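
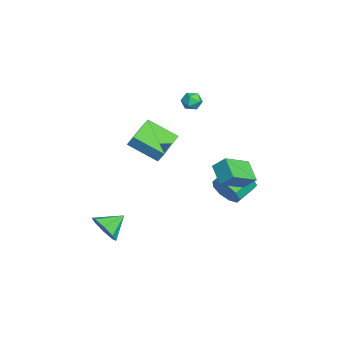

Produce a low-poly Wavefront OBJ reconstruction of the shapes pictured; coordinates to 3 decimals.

v 3.836 -4.37 -2.915
v 4.565 -4.351 -2.216
v 3.184 -3.29 -2.265
v 4.721 -3.894 -2.82
v 4.359 -3.716 -3.479
v 3.69 -3.921 -3.808
v 3.107 -4.39 -3.614
v 2.951 -4.847 -3.01
v 3.313 -5.025 -2.351
v 3.982 -4.819 -2.022
v -2.057 1.061 3.579
v -1.482 0.885 3.881
v -2.358 0.015 3.539
v -1.783 -0.161 3.841
v -2.252 0.177 4.184
v -2.066 0.823 4.209
v -1.774 0.077 3.211
v -1.588 0.723 3.236
v -1.307 0.276 3.653
v -1.602 0.338 4.254
v -2.238 0.562 3.166
v -2.533 0.624 3.767
v -0.748 2.352 -2.968
v -0.187 2.41 -2.118
v -1.131 3.405 -1.562
v -1.692 3.348 -2.412
v 0.035 2.88 -2.583
v -0.909 3.875 -2.027
v -0.109 3.104 -3.228
v -1.053 4.099 -2.672
v -0.552 2.976 -3.751
v -1.496 3.971 -3.195
v -1.087 2.556 -3.908
v -2.031 3.551 -3.352
v -1.463 2.041 -3.625
v -2.407 3.036 -3.069
v -1.505 1.672 -3.034
v -2.449 2.667 -2.479
v -1.192 1.621 -2.413
v -2.136 2.616 -1.857
v -0.672 1.913 -2.051
v -1.616 2.908 -1.495
v -2.746 -2.334 1.182
v -2.53 -1.975 1.887
v -2.187 -0.641 0.149
v -1.971 -0.282 0.854
v -0.709 -3.138 0.966
v -0.493 -2.779 1.671
v -0.15 -1.445 -0.067
v 0.066 -1.086 0.638
v 3.254 3.079 -0.065
v 2.117 2.699 0.677
v 3.503 3.77 0.671
v 2.366 3.39 1.413
v 4.254 1.79 0.807
v 3.117 1.41 1.549
v 4.503 2.481 1.543
v 3.366 2.101 2.285
f 2 1 4
f 2 4 3
f 4 1 5
f 4 5 3
f 5 1 6
f 5 6 3
f 6 1 7
f 6 7 3
f 7 1 8
f 7 8 3
f 8 1 9
f 8 9 3
f 9 1 10
f 9 10 3
f 10 1 2
f 10 2 3
f 11 22 16
f 11 16 12
f 11 12 18
f 11 18 21
f 11 21 22
f 12 16 20
f 16 22 15
f 22 21 13
f 21 18 17
f 18 12 19
f 14 20 15
f 14 15 13
f 14 13 17
f 14 17 19
f 14 19 20
f 15 20 16
f 13 15 22
f 17 13 21
f 19 17 18
f 20 19 12
f 24 23 27
f 24 27 25
f 25 27 28
f 25 28 26
f 27 23 29
f 27 29 28
f 28 29 30
f 28 30 26
f 29 23 31
f 29 31 30
f 30 31 32
f 30 32 26
f 31 23 33
f 31 33 32
f 32 33 34
f 32 34 26
f 33 23 35
f 33 35 34
f 34 35 36
f 34 36 26
f 35 23 37
f 35 37 36
f 36 37 38
f 36 38 26
f 37 23 39
f 37 39 38
f 38 39 40
f 38 40 26
f 39 23 41
f 39 41 40
f 40 41 42
f 40 42 26
f 41 23 24
f 41 24 42
f 42 24 25
f 42 25 26
f 44 46 43
f 47 44 43
f 43 46 45
f 45 47 43
f 44 50 46
f 48 44 47
f 48 50 44
f 46 50 45
f 49 47 45
f 45 50 49
f 49 48 47
f 50 48 49
f 52 54 51
f 55 52 51
f 51 54 53
f 53 55 51
f 52 58 54
f 56 52 55
f 56 58 52
f 54 58 53
f 57 55 53
f 53 58 57
f 57 56 55
f 58 56 57



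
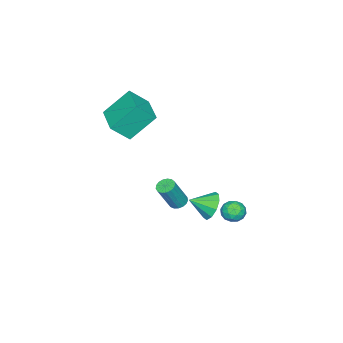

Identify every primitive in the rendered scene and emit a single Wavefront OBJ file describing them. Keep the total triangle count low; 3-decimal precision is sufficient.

v -4.321 -1.454 -4.115
v -4.032 -0.989 -4.167
v -3.23 -1.301 -2.518
v -3.519 -1.766 -2.465
v -4.252 -0.912 -4.045
v -3.451 -1.225 -2.396
v -4.489 -0.96 -3.939
v -3.687 -1.273 -2.29
v -4.687 -1.121 -3.874
v -3.885 -1.434 -2.225
v -4.8 -1.358 -3.863
v -3.999 -1.671 -2.214
v -4.805 -1.617 -3.91
v -4.003 -1.93 -2.261
v -4.698 -1.839 -4.004
v -3.896 -2.151 -2.355
v -4.505 -1.972 -4.123
v -3.703 -2.285 -2.474
v -4.269 -1.987 -4.241
v -3.468 -2.299 -2.591
v -4.046 -1.879 -4.329
v -3.244 -2.192 -2.68
v -3.885 -1.674 -4.368
v -3.084 -1.987 -2.719
v -3.824 -1.419 -4.349
v -3.023 -1.731 -2.7
v -3.877 -1.171 -4.276
v -3.076 -1.484 -2.627
v -3.17 -4.151 1.823
v -2.461 -4.886 2.809
v -4.14 -3.148 3.269
v -3.431 -3.883 4.255
v -1.789 -2.817 1.825
v -1.08 -3.552 2.811
v -2.759 -1.814 3.271
v -2.05 -2.549 4.257
v -1.339 2.254 -1.139
v -0.691 2.378 -1.752
v -0.641 1.366 -0.581
v -0.593 2.722 -1.326
v -0.78 2.888 -0.829
v -1.18 2.811 -0.45
v -1.641 2.522 -0.334
v -1.986 2.131 -0.526
v -2.084 1.786 -0.952
v -1.898 1.621 -1.449
v -1.498 1.697 -1.828
v -1.037 1.987 -1.943
v -2.817 3.43 -1.773
v -2.296 3.582 -2.222
v -2.364 2.398 -1.598
v -1.843 2.55 -2.047
v -1.88 2.88 -1.426
v -2.16 3.518 -1.534
v -2.5 2.462 -2.286
v -2.78 3.1 -2.394
v -2.1 2.984 -2.539
v -1.717 3.242 -2.008
v -2.943 2.738 -1.812
v -2.56 2.996 -1.281
v -2.596 3.596 -2.013
v -2.064 2.384 -1.807
v -2.086 2.578 -1.442
v -1.78 2.667 -1.706
v -2.516 3.559 -1.608
v -2.21 3.648 -1.873
v -1.965 3.236 -1.405
v -2.45 2.332 -1.947
v -2.144 2.421 -2.212
v -2.88 3.313 -2.114
v -2.574 3.402 -2.378
v -2.695 2.744 -2.415
v -2.175 3.334 -2.464
v -1.909 2.728 -2.361
v -2.295 2.676 -2.501
v -2.46 3.051 -2.565
v -1.95 3.486 -2.151
v -1.684 2.88 -2.048
v -1.705 3.074 -1.683
v -1.87 3.448 -1.747
v -1.835 3.135 -2.338
v -2.976 3.1 -1.772
v -2.71 2.494 -1.669
v -2.79 2.532 -2.073
v -2.955 2.906 -2.137
v -2.751 3.252 -1.459
v -2.485 2.646 -1.356
v -2.2 2.929 -1.255
v -2.365 3.304 -1.319
v -2.825 2.845 -1.482
f 2 1 5
f 2 5 3
f 3 5 6
f 3 6 4
f 5 1 7
f 5 7 6
f 6 7 8
f 6 8 4
f 7 1 9
f 7 9 8
f 8 9 10
f 8 10 4
f 9 1 11
f 9 11 10
f 10 11 12
f 10 12 4
f 11 1 13
f 11 13 12
f 12 13 14
f 12 14 4
f 13 1 15
f 13 15 14
f 14 15 16
f 14 16 4
f 15 1 17
f 15 17 16
f 16 17 18
f 16 18 4
f 17 1 19
f 17 19 18
f 18 19 20
f 18 20 4
f 19 1 21
f 19 21 20
f 20 21 22
f 20 22 4
f 21 1 23
f 21 23 22
f 22 23 24
f 22 24 4
f 23 1 25
f 23 25 24
f 24 25 26
f 24 26 4
f 25 1 27
f 25 27 26
f 26 27 28
f 26 28 4
f 27 1 2
f 27 2 28
f 28 2 3
f 28 3 4
f 30 32 29
f 33 30 29
f 29 32 31
f 31 33 29
f 30 36 32
f 34 30 33
f 34 36 30
f 32 36 31
f 35 33 31
f 31 36 35
f 35 34 33
f 36 34 35
f 38 37 40
f 38 40 39
f 40 37 41
f 40 41 39
f 41 37 42
f 41 42 39
f 42 37 43
f 42 43 39
f 43 37 44
f 43 44 39
f 44 37 45
f 44 45 39
f 45 37 46
f 45 46 39
f 46 37 47
f 46 47 39
f 47 37 48
f 47 48 39
f 48 37 38
f 48 38 39
f 49 86 65
f 86 60 89
f 65 89 54
f 86 89 65
f 49 65 61
f 65 54 66
f 61 66 50
f 65 66 61
f 49 61 70
f 61 50 71
f 70 71 56
f 61 71 70
f 49 70 82
f 70 56 85
f 82 85 59
f 70 85 82
f 49 82 86
f 82 59 90
f 86 90 60
f 82 90 86
f 50 66 77
f 66 54 80
f 77 80 58
f 66 80 77
f 54 89 67
f 89 60 88
f 67 88 53
f 89 88 67
f 60 90 87
f 90 59 83
f 87 83 51
f 90 83 87
f 59 85 84
f 85 56 72
f 84 72 55
f 85 72 84
f 56 71 76
f 71 50 73
f 76 73 57
f 71 73 76
f 52 78 64
f 78 58 79
f 64 79 53
f 78 79 64
f 52 64 62
f 64 53 63
f 62 63 51
f 64 63 62
f 52 62 69
f 62 51 68
f 69 68 55
f 62 68 69
f 52 69 74
f 69 55 75
f 74 75 57
f 69 75 74
f 52 74 78
f 74 57 81
f 78 81 58
f 74 81 78
f 53 79 67
f 79 58 80
f 67 80 54
f 79 80 67
f 51 63 87
f 63 53 88
f 87 88 60
f 63 88 87
f 55 68 84
f 68 51 83
f 84 83 59
f 68 83 84
f 57 75 76
f 75 55 72
f 76 72 56
f 75 72 76
f 58 81 77
f 81 57 73
f 77 73 50
f 81 73 77



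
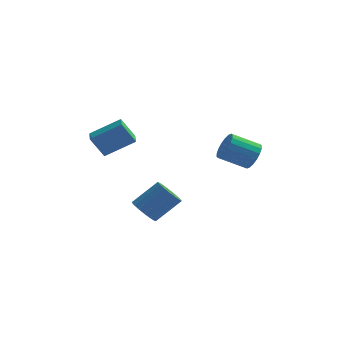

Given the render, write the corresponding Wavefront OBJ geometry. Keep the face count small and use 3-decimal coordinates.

v -1.876 1.694 -2.755
v -1.365 0.859 -2.808
v 0.006 1.611 -1.438
v -0.504 2.446 -1.385
v -1.177 1.127 -3.144
v 0.195 1.879 -1.773
v -1.149 1.525 -3.39
v 0.223 2.277 -2.02
v -1.287 1.962 -3.492
v 0.085 2.714 -2.121
v -1.56 2.337 -3.424
v -0.189 3.089 -2.053
v -1.906 2.565 -3.203
v -0.534 3.317 -1.833
v -2.244 2.593 -2.88
v -0.873 3.345 -1.509
v -2.499 2.416 -2.528
v -1.127 3.168 -1.157
v -2.61 2.073 -2.228
v -1.238 2.825 -0.858
v -2.554 1.643 -2.049
v -1.182 2.395 -0.678
v -2.342 1.225 -2.032
v -0.97 1.977 -0.661
v -2.023 0.914 -2.18
v -0.651 1.666 -0.81
v -1.671 0.782 -2.461
v -0.299 1.534 -1.09
v -3.944 0.807 1.992
v -4.737 0.7 3.32
v -4.19 1.888 1.932
v -4.983 1.781 3.26
v -2.217 1.259 3.06
v -3.01 1.152 4.388
v -2.463 2.34 3
v -3.256 2.233 4.328
v 4.129 3.99 1.076
v 4.439 4.508 1.835
v 2.801 4.188 2.723
v 2.491 3.67 1.964
v 4.247 4.805 1.588
v 2.609 4.485 2.476
v 4.032 4.941 1.24
v 2.394 4.621 2.127
v 3.836 4.889 0.859
v 2.198 4.569 1.746
v 3.698 4.658 0.521
v 2.06 4.338 1.408
v 3.645 4.295 0.293
v 2.007 3.975 1.181
v 3.688 3.872 0.22
v 2.05 3.552 1.108
v 3.819 3.472 0.317
v 2.181 3.152 1.205
v 4.011 3.175 0.564
v 2.373 2.855 1.452
v 4.226 3.039 0.913
v 2.588 2.719 1.8
v 4.422 3.091 1.294
v 2.784 2.771 2.181
v 4.56 3.322 1.632
v 2.922 3.002 2.519
v 4.613 3.685 1.859
v 2.975 3.365 2.747
v 4.57 4.108 1.932
v 2.932 3.788 2.82
f 2 1 5
f 2 5 3
f 3 5 6
f 3 6 4
f 5 1 7
f 5 7 6
f 6 7 8
f 6 8 4
f 7 1 9
f 7 9 8
f 8 9 10
f 8 10 4
f 9 1 11
f 9 11 10
f 10 11 12
f 10 12 4
f 11 1 13
f 11 13 12
f 12 13 14
f 12 14 4
f 13 1 15
f 13 15 14
f 14 15 16
f 14 16 4
f 15 1 17
f 15 17 16
f 16 17 18
f 16 18 4
f 17 1 19
f 17 19 18
f 18 19 20
f 18 20 4
f 19 1 21
f 19 21 20
f 20 21 22
f 20 22 4
f 21 1 23
f 21 23 22
f 22 23 24
f 22 24 4
f 23 1 25
f 23 25 24
f 24 25 26
f 24 26 4
f 25 1 27
f 25 27 26
f 26 27 28
f 26 28 4
f 27 1 2
f 27 2 28
f 28 2 3
f 28 3 4
f 30 32 29
f 33 30 29
f 29 32 31
f 31 33 29
f 30 36 32
f 34 30 33
f 34 36 30
f 32 36 31
f 35 33 31
f 31 36 35
f 35 34 33
f 36 34 35
f 38 37 41
f 38 41 39
f 39 41 42
f 39 42 40
f 41 37 43
f 41 43 42
f 42 43 44
f 42 44 40
f 43 37 45
f 43 45 44
f 44 45 46
f 44 46 40
f 45 37 47
f 45 47 46
f 46 47 48
f 46 48 40
f 47 37 49
f 47 49 48
f 48 49 50
f 48 50 40
f 49 37 51
f 49 51 50
f 50 51 52
f 50 52 40
f 51 37 53
f 51 53 52
f 52 53 54
f 52 54 40
f 53 37 55
f 53 55 54
f 54 55 56
f 54 56 40
f 55 37 57
f 55 57 56
f 56 57 58
f 56 58 40
f 57 37 59
f 57 59 58
f 58 59 60
f 58 60 40
f 59 37 61
f 59 61 60
f 60 61 62
f 60 62 40
f 61 37 63
f 61 63 62
f 62 63 64
f 62 64 40
f 63 37 65
f 63 65 64
f 64 65 66
f 64 66 40
f 65 37 38
f 65 38 66
f 66 38 39
f 66 39 40



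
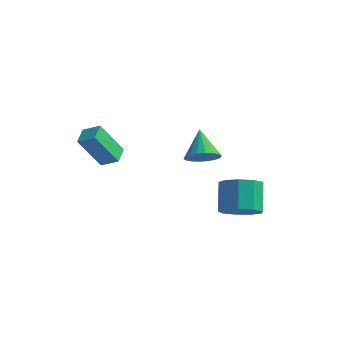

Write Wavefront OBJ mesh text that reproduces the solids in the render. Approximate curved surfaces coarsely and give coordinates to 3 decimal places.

v -0.978 -1.961 -2.235
v -1.544 -2.778 -0.698
v -1.307 -1.186 -1.944
v -1.873 -2.004 -0.407
v -0.207 -1.776 -1.853
v -0.773 -2.594 -0.316
v -0.536 -1.002 -1.562
v -1.102 -1.819 -0.025
v 3.807 -1.501 -0.544
v 4.428 -1.072 -0.452
v 3.133 -0.759 0.544
v 4.25 -0.898 -0.681
v 3.984 -0.843 -0.883
v 3.683 -0.919 -1.018
v 3.407 -1.11 -1.059
v 3.21 -1.378 -0.998
v 3.132 -1.671 -0.847
v 3.187 -1.93 -0.637
v 3.365 -2.104 -0.408
v 3.631 -2.158 -0.206
v 3.932 -2.082 -0.071
v 4.208 -1.891 -0.03
v 4.405 -1.623 -0.091
v 4.483 -1.33 -0.241
v 4.163 0.753 -4.551
v 4.72 1.475 -4.78
v 4.193 2.269 -3.558
v 3.637 1.547 -3.329
v 4.148 1.538 -5.068
v 3.622 2.332 -3.845
v 3.584 1.234 -5.113
v 3.057 2.028 -3.891
v 3.29 0.705 -4.896
v 2.764 1.499 -3.674
v 3.405 0.198 -4.518
v 2.879 0.992 -3.295
v 3.875 -0.049 -4.155
v 3.348 0.745 -2.932
v 4.48 0.079 -3.977
v 3.953 0.873 -2.755
v 4.936 0.523 -4.069
v 4.41 1.316 -2.846
v 5.031 1.074 -4.386
v 4.504 1.868 -3.163
f 2 4 1
f 5 2 1
f 1 4 3
f 3 5 1
f 2 8 4
f 6 2 5
f 6 8 2
f 4 8 3
f 7 5 3
f 3 8 7
f 7 6 5
f 8 6 7
f 10 9 12
f 10 12 11
f 12 9 13
f 12 13 11
f 13 9 14
f 13 14 11
f 14 9 15
f 14 15 11
f 15 9 16
f 15 16 11
f 16 9 17
f 16 17 11
f 17 9 18
f 17 18 11
f 18 9 19
f 18 19 11
f 19 9 20
f 19 20 11
f 20 9 21
f 20 21 11
f 21 9 22
f 21 22 11
f 22 9 23
f 22 23 11
f 23 9 24
f 23 24 11
f 24 9 10
f 24 10 11
f 26 25 29
f 26 29 27
f 27 29 30
f 27 30 28
f 29 25 31
f 29 31 30
f 30 31 32
f 30 32 28
f 31 25 33
f 31 33 32
f 32 33 34
f 32 34 28
f 33 25 35
f 33 35 34
f 34 35 36
f 34 36 28
f 35 25 37
f 35 37 36
f 36 37 38
f 36 38 28
f 37 25 39
f 37 39 38
f 38 39 40
f 38 40 28
f 39 25 41
f 39 41 40
f 40 41 42
f 40 42 28
f 41 25 43
f 41 43 42
f 42 43 44
f 42 44 28
f 43 25 26
f 43 26 44
f 44 26 27
f 44 27 28



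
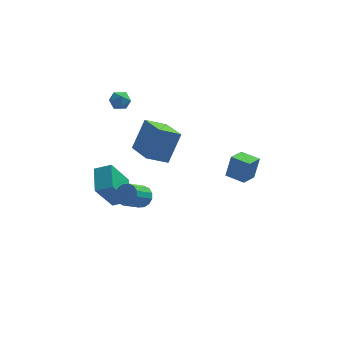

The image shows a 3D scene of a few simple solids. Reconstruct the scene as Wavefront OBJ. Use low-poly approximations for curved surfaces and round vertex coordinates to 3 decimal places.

v -2.896 0.39 -4.377
v -3.751 -0.431 -2.572
v -3.022 1.9 -3.75
v -3.878 1.079 -1.945
v -1.962 0.301 -3.975
v -2.818 -0.52 -2.17
v -2.089 1.811 -3.348
v -2.944 0.99 -1.543
v -1.223 -2.915 -1.098
v -0.671 -3.29 -0.967
v -1.405 -4.1 -0.192
v -1.957 -3.725 -0.322
v -0.676 -3.045 -0.715
v -1.41 -3.854 0.06
v -0.827 -2.764 -0.566
v -1.561 -3.574 0.21
v -1.085 -2.524 -0.559
v -1.818 -3.334 0.217
v -1.379 -2.389 -0.696
v -2.113 -3.199 0.079
v -1.632 -2.395 -0.941
v -2.366 -3.205 -0.166
v -1.775 -2.54 -1.228
v -2.509 -3.35 -0.453
v -1.77 -2.786 -1.48
v -2.504 -3.595 -0.705
v -1.619 -3.066 -1.63
v -2.353 -3.876 -0.854
v -1.362 -3.306 -1.637
v -2.095 -4.116 -0.861
v -1.067 -3.441 -1.499
v -1.801 -4.251 -0.724
v -0.814 -3.435 -1.254
v -1.548 -4.245 -0.479
v -3.153 3.543 1.823
v -2.668 3.667 1.391
v -2.452 3.053 2.469
v -1.967 3.177 2.037
v -2.244 3.675 2.375
v -2.677 3.977 1.976
v -2.443 2.743 1.884
v -2.876 3.045 1.485
v -2.228 3.173 1.428
v -2.106 3.749 1.732
v -3.014 2.971 2.128
v -2.892 3.547 2.432
v 4.009 -0.564 -1.712
v 4.289 -0.361 -0.397
v 3.058 0.035 -1.603
v 3.337 0.238 -0.287
v 4.563 0.362 -1.973
v 4.842 0.565 -0.657
v 3.611 0.961 -1.863
v 3.891 1.164 -0.548
v 0.11 -1.445 0.456
v -1.008 -1.794 1.044
v -0.679 0.299 -0.008
v -1.796 -0.049 0.58
v 0.756 -0.711 2.12
v -0.361 -1.059 2.708
v -0.032 1.034 1.656
v -1.15 0.685 2.244
f 2 4 1
f 5 2 1
f 1 4 3
f 3 5 1
f 2 8 4
f 6 2 5
f 6 8 2
f 4 8 3
f 7 5 3
f 3 8 7
f 7 6 5
f 8 6 7
f 10 9 13
f 10 13 11
f 11 13 14
f 11 14 12
f 13 9 15
f 13 15 14
f 14 15 16
f 14 16 12
f 15 9 17
f 15 17 16
f 16 17 18
f 16 18 12
f 17 9 19
f 17 19 18
f 18 19 20
f 18 20 12
f 19 9 21
f 19 21 20
f 20 21 22
f 20 22 12
f 21 9 23
f 21 23 22
f 22 23 24
f 22 24 12
f 23 9 25
f 23 25 24
f 24 25 26
f 24 26 12
f 25 9 27
f 25 27 26
f 26 27 28
f 26 28 12
f 27 9 29
f 27 29 28
f 28 29 30
f 28 30 12
f 29 9 31
f 29 31 30
f 30 31 32
f 30 32 12
f 31 9 33
f 31 33 32
f 32 33 34
f 32 34 12
f 33 9 10
f 33 10 34
f 34 10 11
f 34 11 12
f 35 46 40
f 35 40 36
f 35 36 42
f 35 42 45
f 35 45 46
f 36 40 44
f 40 46 39
f 46 45 37
f 45 42 41
f 42 36 43
f 38 44 39
f 38 39 37
f 38 37 41
f 38 41 43
f 38 43 44
f 39 44 40
f 37 39 46
f 41 37 45
f 43 41 42
f 44 43 36
f 48 50 47
f 51 48 47
f 47 50 49
f 49 51 47
f 48 54 50
f 52 48 51
f 52 54 48
f 50 54 49
f 53 51 49
f 49 54 53
f 53 52 51
f 54 52 53
f 56 58 55
f 59 56 55
f 55 58 57
f 57 59 55
f 56 62 58
f 60 56 59
f 60 62 56
f 58 62 57
f 61 59 57
f 57 62 61
f 61 60 59
f 62 60 61



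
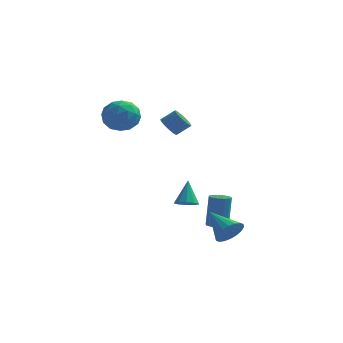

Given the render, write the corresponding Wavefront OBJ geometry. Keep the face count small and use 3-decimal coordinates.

v 0.659 0.846 -4.112
v 1.255 1.186 -4.249
v 0.541 1.634 -2.668
v 0.928 1.422 -4.405
v 0.498 1.438 -4.449
v 0.129 1.228 -4.364
v -0.037 0.872 -4.183
v 0.062 0.506 -3.975
v 0.39 0.27 -3.82
v 0.82 0.253 -3.776
v 1.188 0.464 -3.861
v 1.355 0.82 -4.042
v -1.905 -0.827 3.68
v -1.314 -1.147 2.777
v -3.446 -1.313 2.843
v -2.855 -1.633 1.94
v -2.78 -2.218 2.898
v -1.827 -1.918 3.415
v -2.933 -0.542 2.205
v -1.98 -0.242 2.722
v -1.949 -0.971 1.866
v -1.855 -2.007 2.294
v -2.905 -0.453 3.326
v -2.811 -1.489 3.754
v -1.474 -0.944 3.302
v -3.286 -1.516 2.318
v -3.242 -1.86 2.881
v -2.895 -2.048 2.351
v -1.776 -1.398 3.677
v -1.429 -1.585 3.147
v -2.291 -2.215 3.218
v -3.331 -0.875 2.473
v -2.984 -1.062 1.943
v -1.865 -0.412 3.269
v -1.518 -0.6 2.739
v -2.469 -0.245 2.402
v -1.5 -1.029 2.236
v -2.406 -1.314 1.744
v -2.451 -0.673 1.899
v -1.891 -0.497 2.203
v -1.445 -1.638 2.487
v -2.351 -1.923 1.996
v -2.307 -2.267 2.558
v -1.747 -2.091 2.863
v -1.818 -1.534 1.952
v -2.409 -0.537 3.624
v -3.315 -0.822 3.133
v -3.013 -0.369 2.757
v -2.453 -0.193 3.062
v -2.354 -1.146 3.876
v -3.26 -1.431 3.384
v -2.869 -1.963 3.417
v -2.309 -1.787 3.721
v -2.942 -0.926 3.668
v -0.338 0.828 1.511
v 0.105 0.891 0.973
v 0.842 1.156 1.611
v 0.398 1.092 2.149
v 0.002 1.143 0.987
v 0.739 1.408 1.625
v -0.153 1.348 1.081
v 0.584 1.613 1.719
v -0.336 1.473 1.24
v 0.401 1.738 1.878
v -0.52 1.5 1.441
v 0.217 1.765 2.079
v -0.675 1.425 1.652
v 0.062 1.69 2.29
v -0.78 1.258 1.842
v -0.043 1.523 2.48
v -0.817 1.026 1.981
v -0.08 1.291 2.619
v -0.782 0.764 2.049
v -0.045 1.029 2.687
v -0.679 0.512 2.035
v 0.058 0.777 2.673
v -0.524 0.307 1.941
v 0.213 0.572 2.579
v -0.341 0.182 1.782
v 0.396 0.447 2.42
v -0.157 0.155 1.581
v 0.58 0.42 2.219
v -0.002 0.23 1.37
v 0.735 0.495 2.008
v 0.103 0.397 1.18
v 0.84 0.662 1.818
v 0.14 0.629 1.041
v 0.877 0.894 1.679
v 4.232 -4.061 -3.96
v 4.773 -4.007 -3.255
v 2.888 -3.099 -3
v 4.861 -3.679 -3.46
v 4.825 -3.427 -3.763
v 4.671 -3.301 -4.105
v 4.43 -3.325 -4.419
v 4.15 -3.494 -4.641
v 3.886 -3.776 -4.729
v 3.69 -4.114 -4.664
v 3.602 -4.442 -4.459
v 3.638 -4.694 -4.156
v 3.792 -4.821 -3.814
v 4.033 -4.797 -3.5
v 4.313 -4.627 -3.278
v 4.577 -4.345 -3.19
v 2.79 -0.894 -4.844
v 3.196 -0.436 -4.941
v 3.276 -0.087 -2.974
v 2.87 -0.546 -2.876
v 2.879 -0.291 -4.954
v 2.958 0.058 -2.987
v 2.533 -0.337 -4.932
v 2.613 0.012 -2.964
v 2.269 -0.56 -4.882
v 2.349 -0.212 -2.914
v 2.171 -0.89 -4.82
v 2.25 -0.541 -2.852
v 2.269 -1.22 -4.765
v 2.348 -0.872 -2.797
v 2.533 -1.448 -4.735
v 2.612 -1.099 -2.768
v 2.878 -1.499 -4.74
v 2.957 -1.151 -2.772
v 3.196 -1.359 -4.778
v 3.275 -1.01 -2.81
v 3.385 -1.071 -4.837
v 3.464 -0.722 -2.869
v 3.385 -0.727 -4.898
v 3.464 -0.378 -2.93
f 2 1 4
f 2 4 3
f 4 1 5
f 4 5 3
f 5 1 6
f 5 6 3
f 6 1 7
f 6 7 3
f 7 1 8
f 7 8 3
f 8 1 9
f 8 9 3
f 9 1 10
f 9 10 3
f 10 1 11
f 10 11 3
f 11 1 12
f 11 12 3
f 12 1 2
f 12 2 3
f 13 50 29
f 50 24 53
f 29 53 18
f 50 53 29
f 13 29 25
f 29 18 30
f 25 30 14
f 29 30 25
f 13 25 34
f 25 14 35
f 34 35 20
f 25 35 34
f 13 34 46
f 34 20 49
f 46 49 23
f 34 49 46
f 13 46 50
f 46 23 54
f 50 54 24
f 46 54 50
f 14 30 41
f 30 18 44
f 41 44 22
f 30 44 41
f 18 53 31
f 53 24 52
f 31 52 17
f 53 52 31
f 24 54 51
f 54 23 47
f 51 47 15
f 54 47 51
f 23 49 48
f 49 20 36
f 48 36 19
f 49 36 48
f 20 35 40
f 35 14 37
f 40 37 21
f 35 37 40
f 16 42 28
f 42 22 43
f 28 43 17
f 42 43 28
f 16 28 26
f 28 17 27
f 26 27 15
f 28 27 26
f 16 26 33
f 26 15 32
f 33 32 19
f 26 32 33
f 16 33 38
f 33 19 39
f 38 39 21
f 33 39 38
f 16 38 42
f 38 21 45
f 42 45 22
f 38 45 42
f 17 43 31
f 43 22 44
f 31 44 18
f 43 44 31
f 15 27 51
f 27 17 52
f 51 52 24
f 27 52 51
f 19 32 48
f 32 15 47
f 48 47 23
f 32 47 48
f 21 39 40
f 39 19 36
f 40 36 20
f 39 36 40
f 22 45 41
f 45 21 37
f 41 37 14
f 45 37 41
f 56 55 59
f 56 59 57
f 57 59 60
f 57 60 58
f 59 55 61
f 59 61 60
f 60 61 62
f 60 62 58
f 61 55 63
f 61 63 62
f 62 63 64
f 62 64 58
f 63 55 65
f 63 65 64
f 64 65 66
f 64 66 58
f 65 55 67
f 65 67 66
f 66 67 68
f 66 68 58
f 67 55 69
f 67 69 68
f 68 69 70
f 68 70 58
f 69 55 71
f 69 71 70
f 70 71 72
f 70 72 58
f 71 55 73
f 71 73 72
f 72 73 74
f 72 74 58
f 73 55 75
f 73 75 74
f 74 75 76
f 74 76 58
f 75 55 77
f 75 77 76
f 76 77 78
f 76 78 58
f 77 55 79
f 77 79 78
f 78 79 80
f 78 80 58
f 79 55 81
f 79 81 80
f 80 81 82
f 80 82 58
f 81 55 83
f 81 83 82
f 82 83 84
f 82 84 58
f 83 55 85
f 83 85 84
f 84 85 86
f 84 86 58
f 85 55 87
f 85 87 86
f 86 87 88
f 86 88 58
f 87 55 56
f 87 56 88
f 88 56 57
f 88 57 58
f 90 89 92
f 90 92 91
f 92 89 93
f 92 93 91
f 93 89 94
f 93 94 91
f 94 89 95
f 94 95 91
f 95 89 96
f 95 96 91
f 96 89 97
f 96 97 91
f 97 89 98
f 97 98 91
f 98 89 99
f 98 99 91
f 99 89 100
f 99 100 91
f 100 89 101
f 100 101 91
f 101 89 102
f 101 102 91
f 102 89 103
f 102 103 91
f 103 89 104
f 103 104 91
f 104 89 90
f 104 90 91
f 106 105 109
f 106 109 107
f 107 109 110
f 107 110 108
f 109 105 111
f 109 111 110
f 110 111 112
f 110 112 108
f 111 105 113
f 111 113 112
f 112 113 114
f 112 114 108
f 113 105 115
f 113 115 114
f 114 115 116
f 114 116 108
f 115 105 117
f 115 117 116
f 116 117 118
f 116 118 108
f 117 105 119
f 117 119 118
f 118 119 120
f 118 120 108
f 119 105 121
f 119 121 120
f 120 121 122
f 120 122 108
f 121 105 123
f 121 123 122
f 122 123 124
f 122 124 108
f 123 105 125
f 123 125 124
f 124 125 126
f 124 126 108
f 125 105 127
f 125 127 126
f 126 127 128
f 126 128 108
f 127 105 106
f 127 106 128
f 128 106 107
f 128 107 108



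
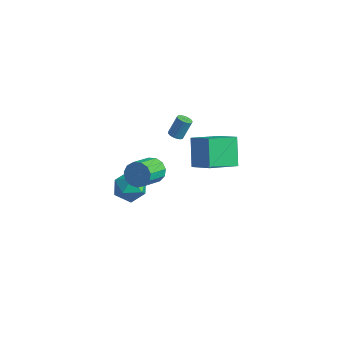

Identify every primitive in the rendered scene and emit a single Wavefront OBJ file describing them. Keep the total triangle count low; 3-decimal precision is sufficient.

v -0.602 2.667 0.903
v -0.187 2.365 0.991
v 0.036 3.032 2.225
v -0.378 3.333 2.137
v -0.1 2.532 0.885
v 0.124 3.199 2.119
v -0.099 2.722 0.782
v 0.124 3.389 2.016
v -0.185 2.903 0.7
v 0.038 3.57 1.934
v -0.343 3.042 0.653
v -0.12 3.709 1.887
v -0.546 3.117 0.65
v -0.323 3.784 1.883
v -0.759 3.114 0.69
v -0.535 3.781 1.923
v -0.944 3.033 0.767
v -0.721 3.7 2
v -1.07 2.889 0.868
v -0.847 3.556 2.101
v -1.115 2.707 0.974
v -0.892 3.374 2.208
v -1.072 2.517 1.069
v -0.848 3.184 2.302
v -0.947 2.354 1.135
v -0.723 3.021 2.368
v -0.762 2.244 1.161
v -0.539 2.911 2.394
v -0.55 2.208 1.142
v -0.326 2.874 2.376
v -0.346 2.25 1.082
v -0.123 2.917 2.316
v -0.378 -0.06 -0.334
v 0.055 0.393 0.34
v 0.191 -1.328 1.408
v -0.242 -1.78 0.734
v -0.452 0.42 0.447
v -0.315 -1.301 1.516
v -0.935 0.294 0.307
v -0.798 -1.426 1.375
v -1.241 0.057 -0.037
v -1.105 -1.664 1.031
v -1.273 -0.218 -0.475
v -1.137 -1.939 0.593
v -1.021 -0.443 -0.869
v -0.885 -2.163 0.2
v -0.565 -0.545 -1.093
v -0.429 -2.266 -0.024
v -0.05 -0.494 -1.076
v 0.087 -2.215 -0.007
v 0.362 -0.305 -0.823
v 0.498 -2.025 0.245
v 0.538 -0.038 -0.416
v 0.674 -1.758 0.653
v 0.424 0.223 0.018
v 0.56 -1.498 1.086
v -2.834 1.587 -4.371
v -2.009 1.392 -3.494
v -3.191 -0.352 -4.466
v -2.366 -0.547 -3.589
v -3.415 0.017 -3.325
v -3.194 1.216 -3.266
v -2.006 -0.176 -4.694
v -1.785 1.023 -4.635
v -1.497 0.303 -3.694
v -2.368 0.422 -2.848
v -2.832 0.618 -5.112
v -3.703 0.737 -4.266
v 3.03 2.103 3.407
v 2.223 0.304 4.213
v 4.497 1.877 4.372
v 3.689 0.078 5.179
v 3.871 1.042 1.881
v 3.063 -0.757 2.688
v 5.337 0.816 2.847
v 4.53 -0.983 3.653
f 2 1 5
f 2 5 3
f 3 5 6
f 3 6 4
f 5 1 7
f 5 7 6
f 6 7 8
f 6 8 4
f 7 1 9
f 7 9 8
f 8 9 10
f 8 10 4
f 9 1 11
f 9 11 10
f 10 11 12
f 10 12 4
f 11 1 13
f 11 13 12
f 12 13 14
f 12 14 4
f 13 1 15
f 13 15 14
f 14 15 16
f 14 16 4
f 15 1 17
f 15 17 16
f 16 17 18
f 16 18 4
f 17 1 19
f 17 19 18
f 18 19 20
f 18 20 4
f 19 1 21
f 19 21 20
f 20 21 22
f 20 22 4
f 21 1 23
f 21 23 22
f 22 23 24
f 22 24 4
f 23 1 25
f 23 25 24
f 24 25 26
f 24 26 4
f 25 1 27
f 25 27 26
f 26 27 28
f 26 28 4
f 27 1 29
f 27 29 28
f 28 29 30
f 28 30 4
f 29 1 31
f 29 31 30
f 30 31 32
f 30 32 4
f 31 1 2
f 31 2 32
f 32 2 3
f 32 3 4
f 34 33 37
f 34 37 35
f 35 37 38
f 35 38 36
f 37 33 39
f 37 39 38
f 38 39 40
f 38 40 36
f 39 33 41
f 39 41 40
f 40 41 42
f 40 42 36
f 41 33 43
f 41 43 42
f 42 43 44
f 42 44 36
f 43 33 45
f 43 45 44
f 44 45 46
f 44 46 36
f 45 33 47
f 45 47 46
f 46 47 48
f 46 48 36
f 47 33 49
f 47 49 48
f 48 49 50
f 48 50 36
f 49 33 51
f 49 51 50
f 50 51 52
f 50 52 36
f 51 33 53
f 51 53 52
f 52 53 54
f 52 54 36
f 53 33 55
f 53 55 54
f 54 55 56
f 54 56 36
f 55 33 34
f 55 34 56
f 56 34 35
f 56 35 36
f 57 68 62
f 57 62 58
f 57 58 64
f 57 64 67
f 57 67 68
f 58 62 66
f 62 68 61
f 68 67 59
f 67 64 63
f 64 58 65
f 60 66 61
f 60 61 59
f 60 59 63
f 60 63 65
f 60 65 66
f 61 66 62
f 59 61 68
f 63 59 67
f 65 63 64
f 66 65 58
f 70 72 69
f 73 70 69
f 69 72 71
f 71 73 69
f 70 76 72
f 74 70 73
f 74 76 70
f 72 76 71
f 75 73 71
f 71 76 75
f 75 74 73
f 76 74 75



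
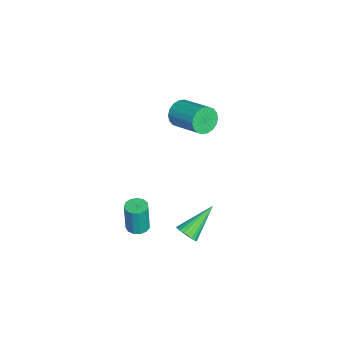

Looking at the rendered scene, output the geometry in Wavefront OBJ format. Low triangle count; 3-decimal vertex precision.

v -4.256 -1.352 3.217
v -3.745 -1.467 2.535
v -2.513 -0.062 3.221
v -3.024 0.052 3.903
v -3.987 -1.196 2.415
v -2.756 0.208 3.101
v -4.283 -0.956 2.454
v -3.051 0.448 3.14
v -4.573 -0.795 2.644
v -3.341 0.61 3.33
v -4.8 -0.743 2.948
v -3.569 0.661 3.634
v -4.92 -0.813 3.305
v -3.688 0.592 3.991
v -4.908 -0.989 3.644
v -3.676 0.415 4.33
v -4.767 -1.238 3.899
v -3.535 0.167 4.585
v -4.524 -1.508 4.019
v -3.293 -0.104 4.705
v -4.229 -1.748 3.98
v -2.997 -0.344 4.666
v -3.939 -1.91 3.79
v -2.707 -0.505 4.476
v -3.711 -1.961 3.486
v -2.48 -0.557 4.172
v -3.592 -1.892 3.129
v -2.36 -0.487 3.815
v -3.604 -1.715 2.79
v -2.372 -0.311 3.476
v 2.824 -0.22 0.088
v 3.238 -0.327 0.591
v 1.596 0.96 1.352
v 3.338 -0.113 0.489
v 3.36 0.084 0.325
v 3.3 0.236 0.126
v 3.168 0.318 -0.079
v 2.983 0.318 -0.259
v 2.775 0.237 -0.386
v 2.573 0.086 -0.44
v 2.41 -0.112 -0.414
v 2.31 -0.326 -0.312
v 2.288 -0.524 -0.149
v 2.348 -0.675 0.051
v 2.48 -0.757 0.256
v 2.664 -0.758 0.436
v 2.873 -0.676 0.562
v 3.075 -0.525 0.617
v 3.017 -2.643 0.646
v 3.395 -2.164 0.651
v 3.44 -2.218 2.419
v 3.063 -2.697 2.414
v 3.076 -2.036 0.663
v 3.122 -2.09 2.431
v 2.739 -2.101 0.669
v 2.784 -2.155 2.438
v 2.49 -2.338 0.669
v 2.535 -2.392 2.437
v 2.408 -2.672 0.66
v 2.454 -2.725 2.429
v 2.52 -2.996 0.648
v 2.565 -3.05 2.416
v 2.79 -3.209 0.634
v 2.835 -3.263 2.403
v 3.132 -3.242 0.625
v 3.177 -3.296 2.393
v 3.437 -3.085 0.621
v 3.483 -3.139 2.39
v 3.61 -2.787 0.626
v 3.655 -2.841 2.395
v 3.594 -2.444 0.637
v 3.639 -2.498 2.406
f 2 1 5
f 2 5 3
f 3 5 6
f 3 6 4
f 5 1 7
f 5 7 6
f 6 7 8
f 6 8 4
f 7 1 9
f 7 9 8
f 8 9 10
f 8 10 4
f 9 1 11
f 9 11 10
f 10 11 12
f 10 12 4
f 11 1 13
f 11 13 12
f 12 13 14
f 12 14 4
f 13 1 15
f 13 15 14
f 14 15 16
f 14 16 4
f 15 1 17
f 15 17 16
f 16 17 18
f 16 18 4
f 17 1 19
f 17 19 18
f 18 19 20
f 18 20 4
f 19 1 21
f 19 21 20
f 20 21 22
f 20 22 4
f 21 1 23
f 21 23 22
f 22 23 24
f 22 24 4
f 23 1 25
f 23 25 24
f 24 25 26
f 24 26 4
f 25 1 27
f 25 27 26
f 26 27 28
f 26 28 4
f 27 1 29
f 27 29 28
f 28 29 30
f 28 30 4
f 29 1 2
f 29 2 30
f 30 2 3
f 30 3 4
f 32 31 34
f 32 34 33
f 34 31 35
f 34 35 33
f 35 31 36
f 35 36 33
f 36 31 37
f 36 37 33
f 37 31 38
f 37 38 33
f 38 31 39
f 38 39 33
f 39 31 40
f 39 40 33
f 40 31 41
f 40 41 33
f 41 31 42
f 41 42 33
f 42 31 43
f 42 43 33
f 43 31 44
f 43 44 33
f 44 31 45
f 44 45 33
f 45 31 46
f 45 46 33
f 46 31 47
f 46 47 33
f 47 31 48
f 47 48 33
f 48 31 32
f 48 32 33
f 50 49 53
f 50 53 51
f 51 53 54
f 51 54 52
f 53 49 55
f 53 55 54
f 54 55 56
f 54 56 52
f 55 49 57
f 55 57 56
f 56 57 58
f 56 58 52
f 57 49 59
f 57 59 58
f 58 59 60
f 58 60 52
f 59 49 61
f 59 61 60
f 60 61 62
f 60 62 52
f 61 49 63
f 61 63 62
f 62 63 64
f 62 64 52
f 63 49 65
f 63 65 64
f 64 65 66
f 64 66 52
f 65 49 67
f 65 67 66
f 66 67 68
f 66 68 52
f 67 49 69
f 67 69 68
f 68 69 70
f 68 70 52
f 69 49 71
f 69 71 70
f 70 71 72
f 70 72 52
f 71 49 50
f 71 50 72
f 72 50 51
f 72 51 52



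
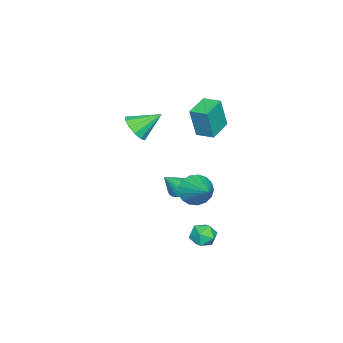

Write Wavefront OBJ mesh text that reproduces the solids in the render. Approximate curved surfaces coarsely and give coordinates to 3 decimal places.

v 1.769 -2.114 2.96
v 2.226 -2.516 3.74
v 1.091 -0.826 4.02
v 2.583 -2.147 3.521
v 2.682 -1.768 3.124
v 2.49 -1.499 2.675
v 2.07 -1.425 2.316
v 1.554 -1.569 2.161
v 1.106 -1.886 2.261
v 0.868 -2.276 2.582
v 0.917 -2.614 3.023
v 1.236 -2.793 3.444
v 1.724 -2.756 3.711
v 2.185 0.686 -0.955
v 2.729 0.511 -1.409
v 3.095 0.174 0.335
v 2.795 0.82 -1.333
v 2.74 1.102 -1.182
v 2.575 1.302 -0.986
v 2.332 1.38 -0.784
v 2.061 1.32 -0.616
v 1.814 1.135 -0.515
v 1.64 0.861 -0.501
v 1.574 0.552 -0.577
v 1.629 0.27 -0.728
v 1.794 0.07 -0.924
v 2.037 -0.008 -1.126
v 2.308 0.051 -1.294
v 2.555 0.237 -1.395
v 3.521 3.209 -4.159
v 4.252 2.843 -3.855
v 2.768 2.517 -3.185
v 3.499 2.151 -2.881
v 3.362 3.005 -2.771
v 3.827 3.433 -3.373
v 3.193 1.927 -3.667
v 3.658 2.355 -4.269
v 4.05 2.05 -3.551
v 4.153 2.716 -2.997
v 2.867 2.644 -4.043
v 2.97 3.31 -3.489
v 2.787 1.938 -0.453
v 3.598 1.468 -0.927
v 4.073 3.222 0.473
v 3.466 1.831 -1.247
v 3.178 2.219 -1.386
v 2.801 2.543 -1.311
v 2.42 2.727 -1.04
v 2.124 2.731 -0.634
v 1.98 2.553 -0.186
v 2.02 2.234 0.2
v 2.237 1.847 0.436
v 2.579 1.481 0.469
v 2.969 1.219 0.291
v 3.318 1.122 -0.058
v 3.545 1.212 -0.498
v -0.75 1.321 2.938
v -0.438 1.038 4.903
v -0.585 2.421 3.07
v -0.273 2.138 5.036
v 0.793 1.122 2.664
v 1.105 0.839 4.63
v 0.958 2.222 2.797
v 1.27 1.939 4.762
f 2 1 4
f 2 4 3
f 4 1 5
f 4 5 3
f 5 1 6
f 5 6 3
f 6 1 7
f 6 7 3
f 7 1 8
f 7 8 3
f 8 1 9
f 8 9 3
f 9 1 10
f 9 10 3
f 10 1 11
f 10 11 3
f 11 1 12
f 11 12 3
f 12 1 13
f 12 13 3
f 13 1 2
f 13 2 3
f 15 14 17
f 15 17 16
f 17 14 18
f 17 18 16
f 18 14 19
f 18 19 16
f 19 14 20
f 19 20 16
f 20 14 21
f 20 21 16
f 21 14 22
f 21 22 16
f 22 14 23
f 22 23 16
f 23 14 24
f 23 24 16
f 24 14 25
f 24 25 16
f 25 14 26
f 25 26 16
f 26 14 27
f 26 27 16
f 27 14 28
f 27 28 16
f 28 14 29
f 28 29 16
f 29 14 15
f 29 15 16
f 30 41 35
f 30 35 31
f 30 31 37
f 30 37 40
f 30 40 41
f 31 35 39
f 35 41 34
f 41 40 32
f 40 37 36
f 37 31 38
f 33 39 34
f 33 34 32
f 33 32 36
f 33 36 38
f 33 38 39
f 34 39 35
f 32 34 41
f 36 32 40
f 38 36 37
f 39 38 31
f 43 42 45
f 43 45 44
f 45 42 46
f 45 46 44
f 46 42 47
f 46 47 44
f 47 42 48
f 47 48 44
f 48 42 49
f 48 49 44
f 49 42 50
f 49 50 44
f 50 42 51
f 50 51 44
f 51 42 52
f 51 52 44
f 52 42 53
f 52 53 44
f 53 42 54
f 53 54 44
f 54 42 55
f 54 55 44
f 55 42 56
f 55 56 44
f 56 42 43
f 56 43 44
f 58 60 57
f 61 58 57
f 57 60 59
f 59 61 57
f 58 64 60
f 62 58 61
f 62 64 58
f 60 64 59
f 63 61 59
f 59 64 63
f 63 62 61
f 64 62 63



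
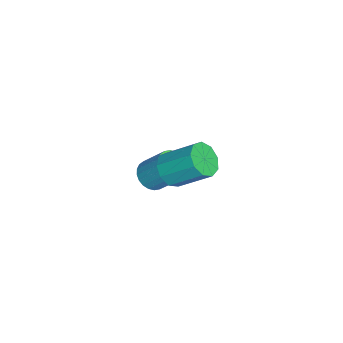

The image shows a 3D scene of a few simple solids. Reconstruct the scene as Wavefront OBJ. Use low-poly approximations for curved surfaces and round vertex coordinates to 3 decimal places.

v -1.552 -3.673 -3.543
v -1.101 -4.36 -3.109
v -0.757 -3.195 -1.622
v -1.208 -2.507 -2.057
v -0.831 -4.204 -3.294
v -0.486 -3.039 -1.807
v -0.67 -3.967 -3.517
v -0.326 -2.802 -2.03
v -0.644 -3.685 -3.744
v -0.3 -2.52 -2.257
v -0.756 -3.401 -3.94
v -0.412 -2.236 -2.454
v -0.989 -3.159 -4.076
v -0.645 -1.993 -2.59
v -1.308 -2.995 -4.131
v -0.964 -1.829 -2.645
v -1.664 -2.934 -4.097
v -1.32 -1.768 -2.61
v -2.003 -2.985 -3.978
v -1.659 -1.82 -2.491
v -2.274 -3.141 -3.793
v -1.929 -1.976 -2.306
v -2.434 -3.378 -3.57
v -2.09 -2.213 -2.083
v -2.46 -3.66 -3.343
v -2.116 -2.495 -1.856
v -2.348 -3.944 -3.146
v -2.004 -2.779 -1.66
v -2.115 -4.187 -3.01
v -1.771 -3.021 -1.524
v -1.796 -4.351 -2.955
v -1.452 -3.185 -1.469
v -1.44 -4.412 -2.99
v -1.096 -3.246 -1.503
v 2.715 -1.984 1.982
v 3.322 -1.52 1.337
v 3.553 0.147 2.753
v 2.945 -0.316 3.398
v 2.674 -1.334 1.223
v 2.905 0.334 2.639
v 2.045 -1.451 1.464
v 2.276 0.216 2.881
v 1.729 -1.818 1.948
v 1.96 -0.151 3.364
v 1.874 -2.263 2.447
v 2.105 -0.595 3.863
v 2.413 -2.576 2.729
v 2.644 -0.909 4.145
v 3.093 -2.613 2.661
v 3.324 -0.945 4.077
v 3.595 -2.355 2.275
v 3.826 -0.688 3.692
v 3.686 -1.923 1.752
v 3.917 -0.256 3.169
f 2 1 5
f 2 5 3
f 3 5 6
f 3 6 4
f 5 1 7
f 5 7 6
f 6 7 8
f 6 8 4
f 7 1 9
f 7 9 8
f 8 9 10
f 8 10 4
f 9 1 11
f 9 11 10
f 10 11 12
f 10 12 4
f 11 1 13
f 11 13 12
f 12 13 14
f 12 14 4
f 13 1 15
f 13 15 14
f 14 15 16
f 14 16 4
f 15 1 17
f 15 17 16
f 16 17 18
f 16 18 4
f 17 1 19
f 17 19 18
f 18 19 20
f 18 20 4
f 19 1 21
f 19 21 20
f 20 21 22
f 20 22 4
f 21 1 23
f 21 23 22
f 22 23 24
f 22 24 4
f 23 1 25
f 23 25 24
f 24 25 26
f 24 26 4
f 25 1 27
f 25 27 26
f 26 27 28
f 26 28 4
f 27 1 29
f 27 29 28
f 28 29 30
f 28 30 4
f 29 1 31
f 29 31 30
f 30 31 32
f 30 32 4
f 31 1 33
f 31 33 32
f 32 33 34
f 32 34 4
f 33 1 2
f 33 2 34
f 34 2 3
f 34 3 4
f 36 35 39
f 36 39 37
f 37 39 40
f 37 40 38
f 39 35 41
f 39 41 40
f 40 41 42
f 40 42 38
f 41 35 43
f 41 43 42
f 42 43 44
f 42 44 38
f 43 35 45
f 43 45 44
f 44 45 46
f 44 46 38
f 45 35 47
f 45 47 46
f 46 47 48
f 46 48 38
f 47 35 49
f 47 49 48
f 48 49 50
f 48 50 38
f 49 35 51
f 49 51 50
f 50 51 52
f 50 52 38
f 51 35 53
f 51 53 52
f 52 53 54
f 52 54 38
f 53 35 36
f 53 36 54
f 54 36 37
f 54 37 38



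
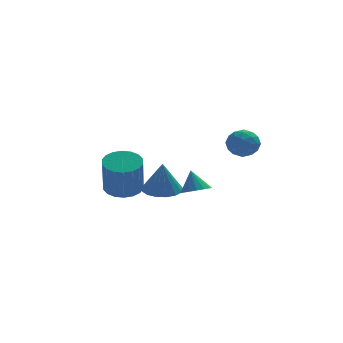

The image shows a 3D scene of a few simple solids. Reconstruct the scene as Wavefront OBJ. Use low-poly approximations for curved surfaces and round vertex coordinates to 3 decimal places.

v -3.006 -3.169 -0.879
v -2.273 -3.797 -1.098
v -2.38 -4.599 0.84
v -3.114 -3.971 1.059
v -2.058 -3.446 -0.941
v -2.165 -4.247 0.997
v -2.031 -3.04 -0.772
v -2.138 -3.842 1.166
v -2.197 -2.66 -0.624
v -2.304 -3.461 1.314
v -2.523 -2.381 -0.526
v -2.63 -3.182 1.412
v -2.945 -2.257 -0.499
v -3.053 -3.059 1.439
v -3.379 -2.315 -0.546
v -3.487 -3.116 1.392
v -3.74 -2.541 -0.66
v -3.847 -3.343 1.278
v -3.955 -2.893 -0.817
v -4.062 -3.694 1.121
v -3.982 -3.298 -0.986
v -4.089 -4.1 0.952
v -3.816 -3.679 -1.134
v -3.923 -4.48 0.804
v -3.49 -3.958 -1.232
v -3.597 -4.759 0.706
v -3.067 -4.081 -1.259
v -3.175 -4.883 0.679
v -2.633 -4.024 -1.212
v -2.741 -4.825 0.726
v -0.506 2.351 -3.218
v 0.574 2.312 -3.219
v -0.514 2.049 -1.322
v 0.468 2.812 -3.14
v 0.139 3.206 -3.079
v -0.337 3.404 -3.049
v -0.852 3.361 -3.059
v -1.288 3.087 -3.105
v -1.544 2.644 -3.176
v -1.563 2.134 -3.258
v -1.339 1.673 -3.33
v -0.924 1.368 -3.377
v -0.414 1.288 -3.387
v 0.076 1.452 -3.359
v 0.432 1.821 -3.298
v 2.658 -1.758 2.063
v 3.465 -1.665 1.667
v 2.375 -2.915 1.213
v 3.182 -2.822 0.817
v 3.129 -3.089 1.679
v 3.304 -2.374 2.205
v 2.536 -2.206 0.675
v 2.711 -1.491 1.201
v 3.39 -1.941 0.81
v 3.757 -2.488 1.43
v 2.083 -2.092 1.45
v 2.45 -2.639 2.07
v 3.086 -1.61 1.94
v 2.754 -2.97 0.94
v 2.722 -3.127 1.447
v 3.197 -3.072 1.214
v 2.992 -2.027 2.256
v 3.467 -1.972 2.023
v 3.269 -2.809 2.03
v 2.373 -2.608 0.857
v 2.848 -2.553 0.624
v 2.643 -1.508 1.666
v 3.118 -1.453 1.433
v 2.571 -1.771 0.85
v 3.517 -1.718 1.203
v 3.35 -2.398 0.703
v 2.97 -2.035 0.62
v 3.073 -1.615 0.929
v 3.733 -2.039 1.568
v 3.566 -2.719 1.068
v 3.535 -2.876 1.575
v 3.638 -2.456 1.884
v 3.688 -2.201 1.064
v 2.274 -1.861 1.812
v 2.107 -2.541 1.312
v 2.202 -2.124 0.996
v 2.305 -1.704 1.305
v 2.49 -2.182 2.177
v 2.323 -2.862 1.677
v 2.767 -2.965 1.951
v 2.87 -2.545 2.26
v 2.152 -2.379 1.816
v 0.435 -3.779 -1.058
v 1.19 -3.804 -0.91
v 0.225 -3.321 0.098
v 1.128 -3.442 -1.065
v 0.88 -3.17 -1.217
v 0.512 -3.062 -1.327
v 0.124 -3.145 -1.365
v -0.18 -3.398 -1.32
v -0.32 -3.753 -1.205
v -0.257 -4.115 -1.051
v -0.009 -4.387 -0.898
v 0.358 -4.496 -0.788
v 0.746 -4.412 -0.75
v 1.051 -4.159 -0.795
f 2 1 5
f 2 5 3
f 3 5 6
f 3 6 4
f 5 1 7
f 5 7 6
f 6 7 8
f 6 8 4
f 7 1 9
f 7 9 8
f 8 9 10
f 8 10 4
f 9 1 11
f 9 11 10
f 10 11 12
f 10 12 4
f 11 1 13
f 11 13 12
f 12 13 14
f 12 14 4
f 13 1 15
f 13 15 14
f 14 15 16
f 14 16 4
f 15 1 17
f 15 17 16
f 16 17 18
f 16 18 4
f 17 1 19
f 17 19 18
f 18 19 20
f 18 20 4
f 19 1 21
f 19 21 20
f 20 21 22
f 20 22 4
f 21 1 23
f 21 23 22
f 22 23 24
f 22 24 4
f 23 1 25
f 23 25 24
f 24 25 26
f 24 26 4
f 25 1 27
f 25 27 26
f 26 27 28
f 26 28 4
f 27 1 29
f 27 29 28
f 28 29 30
f 28 30 4
f 29 1 2
f 29 2 30
f 30 2 3
f 30 3 4
f 32 31 34
f 32 34 33
f 34 31 35
f 34 35 33
f 35 31 36
f 35 36 33
f 36 31 37
f 36 37 33
f 37 31 38
f 37 38 33
f 38 31 39
f 38 39 33
f 39 31 40
f 39 40 33
f 40 31 41
f 40 41 33
f 41 31 42
f 41 42 33
f 42 31 43
f 42 43 33
f 43 31 44
f 43 44 33
f 44 31 45
f 44 45 33
f 45 31 32
f 45 32 33
f 46 83 62
f 83 57 86
f 62 86 51
f 83 86 62
f 46 62 58
f 62 51 63
f 58 63 47
f 62 63 58
f 46 58 67
f 58 47 68
f 67 68 53
f 58 68 67
f 46 67 79
f 67 53 82
f 79 82 56
f 67 82 79
f 46 79 83
f 79 56 87
f 83 87 57
f 79 87 83
f 47 63 74
f 63 51 77
f 74 77 55
f 63 77 74
f 51 86 64
f 86 57 85
f 64 85 50
f 86 85 64
f 57 87 84
f 87 56 80
f 84 80 48
f 87 80 84
f 56 82 81
f 82 53 69
f 81 69 52
f 82 69 81
f 53 68 73
f 68 47 70
f 73 70 54
f 68 70 73
f 49 75 61
f 75 55 76
f 61 76 50
f 75 76 61
f 49 61 59
f 61 50 60
f 59 60 48
f 61 60 59
f 49 59 66
f 59 48 65
f 66 65 52
f 59 65 66
f 49 66 71
f 66 52 72
f 71 72 54
f 66 72 71
f 49 71 75
f 71 54 78
f 75 78 55
f 71 78 75
f 50 76 64
f 76 55 77
f 64 77 51
f 76 77 64
f 48 60 84
f 60 50 85
f 84 85 57
f 60 85 84
f 52 65 81
f 65 48 80
f 81 80 56
f 65 80 81
f 54 72 73
f 72 52 69
f 73 69 53
f 72 69 73
f 55 78 74
f 78 54 70
f 74 70 47
f 78 70 74
f 89 88 91
f 89 91 90
f 91 88 92
f 91 92 90
f 92 88 93
f 92 93 90
f 93 88 94
f 93 94 90
f 94 88 95
f 94 95 90
f 95 88 96
f 95 96 90
f 96 88 97
f 96 97 90
f 97 88 98
f 97 98 90
f 98 88 99
f 98 99 90
f 99 88 100
f 99 100 90
f 100 88 101
f 100 101 90
f 101 88 89
f 101 89 90



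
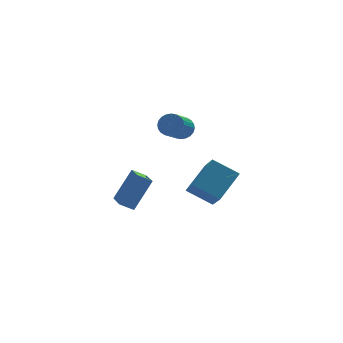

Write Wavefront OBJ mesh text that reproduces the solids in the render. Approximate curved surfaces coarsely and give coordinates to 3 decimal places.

v 1.005 3.121 -3.974
v 0.895 1.647 -3.417
v 0.342 3.322 -3.573
v 0.233 1.847 -3.015
v 2.067 3.613 -2.465
v 1.958 2.138 -1.907
v 1.405 3.813 -2.063
v 1.295 2.339 -1.506
v 3.744 -2.64 -0.442
v 2.67 -1.899 0.258
v 3.878 -1.177 -1.784
v 2.805 -0.436 -1.085
v 4.935 -1.844 0.545
v 3.862 -1.103 1.244
v 5.07 -0.381 -0.798
v 3.996 0.36 -0.098
v 2.972 0.775 2.405
v 3.313 0.974 2.909
v 2.509 0.043 3.819
v 2.168 -0.155 3.315
v 3.124 1.138 2.91
v 2.32 0.207 3.82
v 2.912 1.246 2.834
v 2.109 0.315 3.744
v 2.71 1.283 2.693
v 1.906 0.352 3.603
v 2.547 1.243 2.508
v 1.743 0.312 3.418
v 2.449 1.131 2.307
v 1.645 0.2 3.217
v 2.431 0.966 2.121
v 1.627 0.035 3.031
v 2.495 0.771 1.979
v 1.691 -0.16 2.889
v 2.631 0.577 1.901
v 1.827 -0.354 2.811
v 2.82 0.413 1.9
v 2.016 -0.518 2.81
v 3.031 0.305 1.976
v 2.228 -0.626 2.886
v 3.234 0.268 2.117
v 2.43 -0.663 3.027
v 3.397 0.308 2.302
v 2.593 -0.623 3.212
v 3.495 0.42 2.503
v 2.691 -0.511 3.413
v 3.513 0.585 2.689
v 2.709 -0.346 3.599
v 3.449 0.78 2.831
v 2.645 -0.151 3.741
f 2 4 1
f 5 2 1
f 1 4 3
f 3 5 1
f 2 8 4
f 6 2 5
f 6 8 2
f 4 8 3
f 7 5 3
f 3 8 7
f 7 6 5
f 8 6 7
f 10 12 9
f 13 10 9
f 9 12 11
f 11 13 9
f 10 16 12
f 14 10 13
f 14 16 10
f 12 16 11
f 15 13 11
f 11 16 15
f 15 14 13
f 16 14 15
f 18 17 21
f 18 21 19
f 19 21 22
f 19 22 20
f 21 17 23
f 21 23 22
f 22 23 24
f 22 24 20
f 23 17 25
f 23 25 24
f 24 25 26
f 24 26 20
f 25 17 27
f 25 27 26
f 26 27 28
f 26 28 20
f 27 17 29
f 27 29 28
f 28 29 30
f 28 30 20
f 29 17 31
f 29 31 30
f 30 31 32
f 30 32 20
f 31 17 33
f 31 33 32
f 32 33 34
f 32 34 20
f 33 17 35
f 33 35 34
f 34 35 36
f 34 36 20
f 35 17 37
f 35 37 36
f 36 37 38
f 36 38 20
f 37 17 39
f 37 39 38
f 38 39 40
f 38 40 20
f 39 17 41
f 39 41 40
f 40 41 42
f 40 42 20
f 41 17 43
f 41 43 42
f 42 43 44
f 42 44 20
f 43 17 45
f 43 45 44
f 44 45 46
f 44 46 20
f 45 17 47
f 45 47 46
f 46 47 48
f 46 48 20
f 47 17 49
f 47 49 48
f 48 49 50
f 48 50 20
f 49 17 18
f 49 18 50
f 50 18 19
f 50 19 20



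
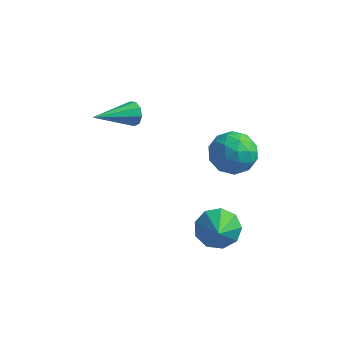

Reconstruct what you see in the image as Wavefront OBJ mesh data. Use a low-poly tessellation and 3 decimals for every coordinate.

v 2.449 0.427 -1.503
v 3.368 0.447 -2.032
v 2.971 -0.627 -0.637
v 3.39 0.914 -1.477
v 2.972 1.153 -0.935
v 2.31 1.052 -0.659
v 1.712 0.659 -0.777
v 1.46 0.157 -1.236
v 1.67 -0.219 -1.819
v 2.245 -0.292 -2.255
v 2.916 -0.03 -2.339
v 0.941 4.225 1.279
v 1.874 3.988 1.993
v 1.626 2.972 -0.033
v 2.559 2.735 0.681
v 1.458 2.378 0.995
v 1.035 3.153 1.806
v 2.465 3.807 0.154
v 2.042 4.582 0.965
v 2.816 3.73 1.298
v 2.194 2.846 1.817
v 1.306 4.114 0.143
v 0.684 3.23 0.662
v 1.347 4.217 1.751
v 2.153 2.743 0.209
v 1.506 2.534 0.393
v 2.054 2.394 0.813
v 0.854 3.726 1.641
v 1.403 3.586 2.061
v 1.158 2.64 1.474
v 2.097 3.374 -0.101
v 2.646 3.234 0.319
v 1.446 4.566 1.147
v 1.994 4.426 1.567
v 2.342 4.32 0.486
v 2.45 3.925 1.762
v 2.852 3.189 0.991
v 2.797 3.819 0.682
v 2.548 4.274 1.158
v 2.084 3.406 2.067
v 2.486 2.669 1.296
v 1.84 2.46 1.481
v 1.591 2.915 1.957
v 2.638 3.254 1.659
v 1.014 4.291 0.664
v 1.416 3.554 -0.107
v 1.909 4.045 0.003
v 1.66 4.5 0.479
v 0.648 3.771 0.969
v 1.05 3.035 0.198
v 0.952 2.686 0.802
v 0.703 3.141 1.278
v 0.862 3.706 0.301
v -2.924 2.928 2.372
v -2.568 2.919 2.94
v -4.076 1.212 3.068
v -2.936 3.186 2.99
v -3.299 3.333 2.752
v -3.486 3.29 2.336
v -3.411 3.078 1.937
v -3.107 2.795 1.742
v -2.718 2.574 1.842
v -2.426 2.519 2.19
v -2.366 2.655 2.624
f 2 1 4
f 2 4 3
f 4 1 5
f 4 5 3
f 5 1 6
f 5 6 3
f 6 1 7
f 6 7 3
f 7 1 8
f 7 8 3
f 8 1 9
f 8 9 3
f 9 1 10
f 9 10 3
f 10 1 11
f 10 11 3
f 11 1 2
f 11 2 3
f 12 49 28
f 49 23 52
f 28 52 17
f 49 52 28
f 12 28 24
f 28 17 29
f 24 29 13
f 28 29 24
f 12 24 33
f 24 13 34
f 33 34 19
f 24 34 33
f 12 33 45
f 33 19 48
f 45 48 22
f 33 48 45
f 12 45 49
f 45 22 53
f 49 53 23
f 45 53 49
f 13 29 40
f 29 17 43
f 40 43 21
f 29 43 40
f 17 52 30
f 52 23 51
f 30 51 16
f 52 51 30
f 23 53 50
f 53 22 46
f 50 46 14
f 53 46 50
f 22 48 47
f 48 19 35
f 47 35 18
f 48 35 47
f 19 34 39
f 34 13 36
f 39 36 20
f 34 36 39
f 15 41 27
f 41 21 42
f 27 42 16
f 41 42 27
f 15 27 25
f 27 16 26
f 25 26 14
f 27 26 25
f 15 25 32
f 25 14 31
f 32 31 18
f 25 31 32
f 15 32 37
f 32 18 38
f 37 38 20
f 32 38 37
f 15 37 41
f 37 20 44
f 41 44 21
f 37 44 41
f 16 42 30
f 42 21 43
f 30 43 17
f 42 43 30
f 14 26 50
f 26 16 51
f 50 51 23
f 26 51 50
f 18 31 47
f 31 14 46
f 47 46 22
f 31 46 47
f 20 38 39
f 38 18 35
f 39 35 19
f 38 35 39
f 21 44 40
f 44 20 36
f 40 36 13
f 44 36 40
f 55 54 57
f 55 57 56
f 57 54 58
f 57 58 56
f 58 54 59
f 58 59 56
f 59 54 60
f 59 60 56
f 60 54 61
f 60 61 56
f 61 54 62
f 61 62 56
f 62 54 63
f 62 63 56
f 63 54 64
f 63 64 56
f 64 54 55
f 64 55 56



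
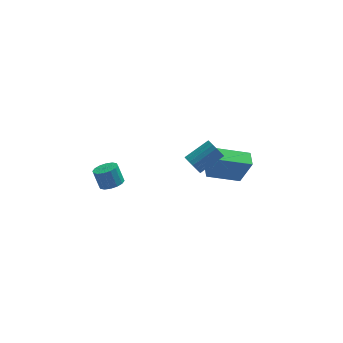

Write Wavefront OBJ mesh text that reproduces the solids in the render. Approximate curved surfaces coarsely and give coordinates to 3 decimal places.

v 0.83 -2.227 1.455
v 1.197 -2.711 1.172
v 2.577 -2.137 1.983
v 2.21 -1.653 2.265
v 1.22 -2.488 0.976
v 2.6 -1.914 1.787
v 1.165 -2.213 0.875
v 2.545 -1.639 1.685
v 1.044 -1.94 0.888
v 2.424 -1.367 1.699
v 0.881 -1.725 1.014
v 2.26 -1.151 1.824
v 0.707 -1.609 1.227
v 2.087 -1.035 2.037
v 0.558 -1.615 1.485
v 1.938 -1.042 2.296
v 0.463 -1.743 1.737
v 1.843 -1.169 2.548
v 0.44 -1.966 1.933
v 1.82 -1.392 2.744
v 0.495 -2.241 2.035
v 1.875 -1.667 2.845
v 0.616 -2.513 2.021
v 1.996 -1.94 2.832
v 0.78 -2.729 1.896
v 2.159 -2.155 2.706
v 0.953 -2.845 1.683
v 2.333 -2.271 2.493
v 1.102 -2.838 1.424
v 2.482 -2.265 2.235
v 2.271 2.415 -4.259
v 2.935 2.141 -2.467
v 2.296 3.405 -4.117
v 2.96 3.13 -2.325
v 4.28 2.47 -4.995
v 4.944 2.195 -3.203
v 4.305 3.459 -4.853
v 4.969 3.185 -3.061
v -3.461 -0.286 -1.609
v -2.909 -0.681 -1.29
v -3.227 -0.269 -0.231
v -3.779 0.126 -0.551
v -2.75 -0.338 -1.376
v -3.068 0.075 -0.317
v -2.782 0.02 -1.525
v -3.099 0.432 -0.466
v -2.995 0.295 -1.696
v -3.313 0.708 -0.637
v -3.333 0.415 -1.844
v -3.651 0.827 -0.785
v -3.706 0.346 -1.929
v -4.024 0.759 -0.871
v -4.013 0.109 -1.929
v -4.331 0.521 -0.87
v -4.172 -0.235 -1.843
v -4.49 0.178 -0.784
v -4.141 -0.592 -1.694
v -4.458 -0.18 -0.635
v -3.927 -0.868 -1.523
v -4.245 -0.455 -0.464
v -3.589 -0.987 -1.375
v -3.907 -0.575 -0.316
v -3.216 -0.919 -1.289
v -3.534 -0.506 -0.231
f 2 1 5
f 2 5 3
f 3 5 6
f 3 6 4
f 5 1 7
f 5 7 6
f 6 7 8
f 6 8 4
f 7 1 9
f 7 9 8
f 8 9 10
f 8 10 4
f 9 1 11
f 9 11 10
f 10 11 12
f 10 12 4
f 11 1 13
f 11 13 12
f 12 13 14
f 12 14 4
f 13 1 15
f 13 15 14
f 14 15 16
f 14 16 4
f 15 1 17
f 15 17 16
f 16 17 18
f 16 18 4
f 17 1 19
f 17 19 18
f 18 19 20
f 18 20 4
f 19 1 21
f 19 21 20
f 20 21 22
f 20 22 4
f 21 1 23
f 21 23 22
f 22 23 24
f 22 24 4
f 23 1 25
f 23 25 24
f 24 25 26
f 24 26 4
f 25 1 27
f 25 27 26
f 26 27 28
f 26 28 4
f 27 1 29
f 27 29 28
f 28 29 30
f 28 30 4
f 29 1 2
f 29 2 30
f 30 2 3
f 30 3 4
f 32 34 31
f 35 32 31
f 31 34 33
f 33 35 31
f 32 38 34
f 36 32 35
f 36 38 32
f 34 38 33
f 37 35 33
f 33 38 37
f 37 36 35
f 38 36 37
f 40 39 43
f 40 43 41
f 41 43 44
f 41 44 42
f 43 39 45
f 43 45 44
f 44 45 46
f 44 46 42
f 45 39 47
f 45 47 46
f 46 47 48
f 46 48 42
f 47 39 49
f 47 49 48
f 48 49 50
f 48 50 42
f 49 39 51
f 49 51 50
f 50 51 52
f 50 52 42
f 51 39 53
f 51 53 52
f 52 53 54
f 52 54 42
f 53 39 55
f 53 55 54
f 54 55 56
f 54 56 42
f 55 39 57
f 55 57 56
f 56 57 58
f 56 58 42
f 57 39 59
f 57 59 58
f 58 59 60
f 58 60 42
f 59 39 61
f 59 61 60
f 60 61 62
f 60 62 42
f 61 39 63
f 61 63 62
f 62 63 64
f 62 64 42
f 63 39 40
f 63 40 64
f 64 40 41
f 64 41 42



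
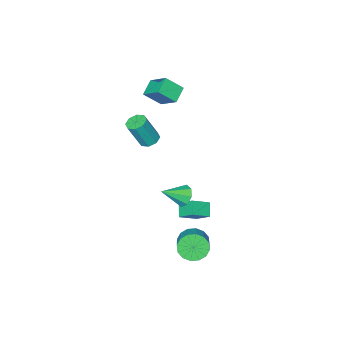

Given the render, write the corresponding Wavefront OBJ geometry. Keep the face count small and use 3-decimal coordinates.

v 2.827 3.53 -3.53
v 3.394 3.416 -4.068
v 4.081 4.196 -3.508
v 3.513 4.31 -2.97
v 3.167 3.723 -4.216
v 3.854 4.502 -3.657
v 2.849 3.977 -4.181
v 3.536 4.757 -3.621
v 2.525 4.112 -3.971
v 3.212 4.892 -3.411
v 2.282 4.091 -3.643
v 2.969 4.871 -3.083
v 2.185 3.92 -3.284
v 2.871 4.699 -2.725
v 2.259 3.644 -2.992
v 2.946 4.424 -2.432
v 2.486 3.338 -2.843
v 3.173 4.117 -2.284
v 2.804 3.083 -2.879
v 3.491 3.863 -2.319
v 3.128 2.948 -3.089
v 3.815 3.728 -2.529
v 3.371 2.969 -3.417
v 4.058 3.749 -2.857
v 3.469 3.141 -3.775
v 4.155 3.92 -3.216
v -0.696 -2.356 2.316
v -0.739 -1.262 3.14
v 0.093 -1.998 1.88
v 0.05 -0.903 2.704
v -0.01 -2.917 3.096
v -0.053 -1.822 3.92
v 0.779 -2.558 2.66
v 0.736 -1.464 3.484
v 2.346 -0.23 1.551
v 2.734 0.166 1.476
v 3.323 -0.134 2.933
v 2.934 -0.53 3.009
v 2.375 0.32 1.653
v 2.964 0.02 3.11
v 1.999 0.152 1.77
v 2.588 -0.148 3.227
v 1.826 -0.24 1.759
v 2.414 -0.54 3.216
v 1.957 -0.626 1.627
v 2.546 -0.926 3.084
v 2.316 -0.78 1.45
v 2.905 -1.08 2.907
v 2.692 -0.612 1.333
v 3.281 -0.912 2.79
v 2.866 -0.22 1.344
v 3.454 -0.52 2.801
v 1.862 1.752 -1.792
v 2.251 1.999 -2.25
v 2.958 1.328 -1.088
v 2.147 2.327 -1.89
v 1.876 2.318 -1.473
v 1.597 1.978 -1.243
v 1.472 1.505 -1.334
v 1.576 1.176 -1.693
v 1.847 1.185 -2.11
v 2.126 1.526 -2.341
v 0.636 1.301 -3.582
v 1.58 1.05 -3.034
v 0.473 2.089 -2.939
v 1.417 1.838 -2.392
v 1.063 1.802 -4.088
v 2.007 1.551 -3.541
v 0.9 2.59 -3.446
v 1.844 2.339 -2.898
f 2 1 5
f 2 5 3
f 3 5 6
f 3 6 4
f 5 1 7
f 5 7 6
f 6 7 8
f 6 8 4
f 7 1 9
f 7 9 8
f 8 9 10
f 8 10 4
f 9 1 11
f 9 11 10
f 10 11 12
f 10 12 4
f 11 1 13
f 11 13 12
f 12 13 14
f 12 14 4
f 13 1 15
f 13 15 14
f 14 15 16
f 14 16 4
f 15 1 17
f 15 17 16
f 16 17 18
f 16 18 4
f 17 1 19
f 17 19 18
f 18 19 20
f 18 20 4
f 19 1 21
f 19 21 20
f 20 21 22
f 20 22 4
f 21 1 23
f 21 23 22
f 22 23 24
f 22 24 4
f 23 1 25
f 23 25 24
f 24 25 26
f 24 26 4
f 25 1 2
f 25 2 26
f 26 2 3
f 26 3 4
f 28 30 27
f 31 28 27
f 27 30 29
f 29 31 27
f 28 34 30
f 32 28 31
f 32 34 28
f 30 34 29
f 33 31 29
f 29 34 33
f 33 32 31
f 34 32 33
f 36 35 39
f 36 39 37
f 37 39 40
f 37 40 38
f 39 35 41
f 39 41 40
f 40 41 42
f 40 42 38
f 41 35 43
f 41 43 42
f 42 43 44
f 42 44 38
f 43 35 45
f 43 45 44
f 44 45 46
f 44 46 38
f 45 35 47
f 45 47 46
f 46 47 48
f 46 48 38
f 47 35 49
f 47 49 48
f 48 49 50
f 48 50 38
f 49 35 51
f 49 51 50
f 50 51 52
f 50 52 38
f 51 35 36
f 51 36 52
f 52 36 37
f 52 37 38
f 54 53 56
f 54 56 55
f 56 53 57
f 56 57 55
f 57 53 58
f 57 58 55
f 58 53 59
f 58 59 55
f 59 53 60
f 59 60 55
f 60 53 61
f 60 61 55
f 61 53 62
f 61 62 55
f 62 53 54
f 62 54 55
f 64 66 63
f 67 64 63
f 63 66 65
f 65 67 63
f 64 70 66
f 68 64 67
f 68 70 64
f 66 70 65
f 69 67 65
f 65 70 69
f 69 68 67
f 70 68 69



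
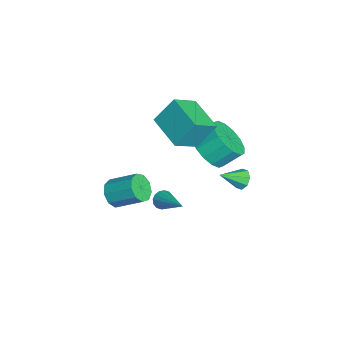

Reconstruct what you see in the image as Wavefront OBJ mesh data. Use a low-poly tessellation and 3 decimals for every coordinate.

v -3.137 -1.563 1.749
v -3.303 -0.653 2.994
v -1.549 -0.709 1.337
v -1.715 0.201 2.581
v -2.385 -2.561 2.579
v -2.551 -1.651 3.823
v -0.797 -1.707 2.166
v -0.963 -0.797 3.411
v -0.504 -4.408 -0.873
v -0.23 -4.09 -1.495
v 0.218 -2.895 -0.689
v -0.056 -3.212 -0.067
v -0.72 -3.952 -1.429
v -0.272 -2.757 -0.622
v -1.108 -4.027 -1.102
v -0.661 -2.832 -0.295
v -1.214 -4.28 -0.669
v -0.766 -3.085 0.138
v -0.987 -4.593 -0.331
v -0.54 -3.397 0.476
v -0.535 -4.819 -0.247
v -0.087 -3.624 0.56
v -0.067 -4.853 -0.456
v 0.38 -3.657 0.351
v 0.196 -4.678 -0.861
v 0.643 -3.483 -0.054
v 0.131 -4.377 -1.271
v 0.579 -3.182 -0.464
v -2.183 -0.151 0.421
v -1.285 0.281 0.005
v -1.359 1.223 0.824
v -2.257 0.791 1.239
v -1.703 0.505 -0.29
v -1.777 1.447 0.528
v -2.25 0.553 -0.395
v -2.324 1.495 0.423
v -2.779 0.413 -0.282
v -2.853 1.355 0.537
v -3.148 0.121 0.02
v -3.222 1.063 0.839
v -3.259 -0.243 0.429
v -3.333 0.699 1.248
v -3.081 -0.583 0.836
v -3.155 0.359 1.655
v -2.663 -0.807 1.132
v -2.737 0.135 1.95
v -2.116 -0.855 1.237
v -2.19 0.087 2.055
v -1.587 -0.715 1.123
v -1.661 0.227 1.942
v -1.218 -0.423 0.821
v -1.292 0.519 1.64
v -1.107 -0.059 0.412
v -1.181 0.883 1.231
v -2.206 -2.176 -3.174
v -1.999 -2.015 -3.623
v -0.694 -1.364 -2.186
v -2.159 -1.813 -3.544
v -2.332 -1.709 -3.365
v -2.47 -1.73 -3.136
v -2.538 -1.871 -2.916
v -2.517 -2.093 -2.766
v -2.412 -2.338 -2.725
v -2.252 -2.539 -2.804
v -2.08 -2.643 -2.983
v -1.941 -2.622 -3.212
v -1.873 -2.482 -3.432
v -1.894 -2.259 -3.582
v -0.868 1.286 -0.484
v -0.399 1.234 -0.786
v -0.552 0.254 0.184
v -0.343 1.477 -0.437
v -0.595 1.608 -0.116
v -1.006 1.551 -0.01
v -1.336 1.339 -0.182
v -1.392 1.096 -0.531
v -1.14 0.965 -0.853
v -0.729 1.022 -0.958
f 2 4 1
f 5 2 1
f 1 4 3
f 3 5 1
f 2 8 4
f 6 2 5
f 6 8 2
f 4 8 3
f 7 5 3
f 3 8 7
f 7 6 5
f 8 6 7
f 10 9 13
f 10 13 11
f 11 13 14
f 11 14 12
f 13 9 15
f 13 15 14
f 14 15 16
f 14 16 12
f 15 9 17
f 15 17 16
f 16 17 18
f 16 18 12
f 17 9 19
f 17 19 18
f 18 19 20
f 18 20 12
f 19 9 21
f 19 21 20
f 20 21 22
f 20 22 12
f 21 9 23
f 21 23 22
f 22 23 24
f 22 24 12
f 23 9 25
f 23 25 24
f 24 25 26
f 24 26 12
f 25 9 27
f 25 27 26
f 26 27 28
f 26 28 12
f 27 9 10
f 27 10 28
f 28 10 11
f 28 11 12
f 30 29 33
f 30 33 31
f 31 33 34
f 31 34 32
f 33 29 35
f 33 35 34
f 34 35 36
f 34 36 32
f 35 29 37
f 35 37 36
f 36 37 38
f 36 38 32
f 37 29 39
f 37 39 38
f 38 39 40
f 38 40 32
f 39 29 41
f 39 41 40
f 40 41 42
f 40 42 32
f 41 29 43
f 41 43 42
f 42 43 44
f 42 44 32
f 43 29 45
f 43 45 44
f 44 45 46
f 44 46 32
f 45 29 47
f 45 47 46
f 46 47 48
f 46 48 32
f 47 29 49
f 47 49 48
f 48 49 50
f 48 50 32
f 49 29 51
f 49 51 50
f 50 51 52
f 50 52 32
f 51 29 53
f 51 53 52
f 52 53 54
f 52 54 32
f 53 29 30
f 53 30 54
f 54 30 31
f 54 31 32
f 56 55 58
f 56 58 57
f 58 55 59
f 58 59 57
f 59 55 60
f 59 60 57
f 60 55 61
f 60 61 57
f 61 55 62
f 61 62 57
f 62 55 63
f 62 63 57
f 63 55 64
f 63 64 57
f 64 55 65
f 64 65 57
f 65 55 66
f 65 66 57
f 66 55 67
f 66 67 57
f 67 55 68
f 67 68 57
f 68 55 56
f 68 56 57
f 70 69 72
f 70 72 71
f 72 69 73
f 72 73 71
f 73 69 74
f 73 74 71
f 74 69 75
f 74 75 71
f 75 69 76
f 75 76 71
f 76 69 77
f 76 77 71
f 77 69 78
f 77 78 71
f 78 69 70
f 78 70 71



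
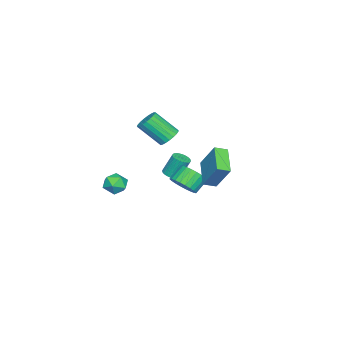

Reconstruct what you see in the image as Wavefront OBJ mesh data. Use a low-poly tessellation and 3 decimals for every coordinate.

v 3.329 -0.048 0.312
v 3.726 0.472 -0.047
v 4.254 -0.232 1.067
v 4.651 0.288 0.708
v 4.057 0.486 1.114
v 3.485 0.6 0.648
v 4.495 -0.36 0.372
v 3.923 -0.246 -0.094
v 4.446 0.279 -0.01
v 4.176 0.802 0.449
v 3.804 -0.562 0.571
v 3.534 -0.039 1.03
v -2.213 1.211 -2.691
v -1.586 1.32 -2.068
v -2.36 1.657 -1.347
v -2.987 1.549 -1.969
v -1.588 1.633 -2.218
v -2.362 1.97 -1.496
v -1.686 1.883 -2.439
v -2.46 2.22 -1.718
v -1.864 2.03 -2.698
v -2.637 2.367 -1.977
v -2.095 2.053 -2.956
v -2.868 2.39 -2.235
v -2.344 1.947 -3.174
v -3.117 2.284 -2.453
v -2.573 1.73 -3.319
v -3.346 2.067 -2.597
v -2.747 1.433 -3.367
v -3.521 1.77 -2.646
v -2.84 1.103 -3.313
v -3.614 1.44 -2.592
v -2.838 0.79 -3.164
v -3.612 1.127 -2.442
v -2.74 0.54 -2.942
v -3.514 0.877 -2.221
v -2.563 0.393 -2.683
v -3.336 0.73 -1.962
v -2.332 0.37 -2.425
v -3.105 0.707 -1.704
v -2.083 0.476 -2.207
v -2.856 0.813 -1.486
v -1.854 0.693 -2.063
v -2.627 1.03 -1.341
v -1.679 0.99 -2.014
v -2.453 1.327 -1.293
v -2.843 1.984 -1.006
v -2.491 2.953 0.602
v -3.303 2.583 -1.267
v -2.951 3.553 0.341
v -1.409 2.747 -1.781
v -1.057 3.717 -0.173
v -1.869 3.347 -2.042
v -1.517 4.316 -0.434
v -3.502 -0.061 -2.704
v -2.965 0.093 -2.668
v -3.201 0.616 -1.38
v -3.738 0.461 -1.416
v -3.055 0.272 -2.757
v -3.291 0.794 -1.469
v -3.213 0.399 -2.838
v -3.449 0.922 -1.55
v -3.415 0.457 -2.898
v -3.651 0.979 -1.61
v -3.63 0.436 -2.929
v -3.866 0.958 -1.641
v -3.826 0.339 -2.926
v -4.062 0.861 -1.637
v -3.972 0.181 -2.888
v -4.208 0.703 -1.6
v -4.047 -0.014 -2.823
v -4.283 0.509 -1.535
v -4.039 -0.216 -2.74
v -4.275 0.307 -1.452
v -3.949 -0.394 -2.651
v -4.185 0.128 -1.363
v -3.791 -0.522 -2.57
v -4.027 0.001 -1.282
v -3.589 -0.579 -2.51
v -3.825 -0.057 -1.222
v -3.374 -0.558 -2.479
v -3.61 -0.036 -1.191
v -3.178 -0.461 -2.483
v -3.414 0.061 -1.194
v -3.032 -0.303 -2.52
v -3.268 0.219 -1.232
v -2.957 -0.109 -2.585
v -3.193 0.414 -1.297
v -0.346 1.241 2.052
v 0.155 0.961 1.669
v 0.406 -0.281 2.905
v -0.094 -0.001 3.288
v 0.301 1.149 1.829
v 0.552 -0.092 3.064
v 0.335 1.354 2.027
v 0.586 0.112 3.263
v 0.251 1.539 2.23
v 0.502 0.297 3.466
v 0.064 1.672 2.402
v 0.315 0.43 3.638
v -0.194 1.731 2.514
v 0.058 0.489 3.749
v -0.478 1.705 2.545
v -0.226 0.463 3.781
v -0.739 1.599 2.492
v -0.487 0.357 3.728
v -0.932 1.431 2.362
v -0.681 0.189 3.598
v -1.024 1.23 2.179
v -0.772 -0.012 3.415
v -0.998 1.031 1.974
v -0.747 -0.211 3.21
v -0.86 0.868 1.782
v -0.609 -0.374 3.018
v -0.633 0.77 1.637
v -0.381 -0.472 2.873
v -0.356 0.753 1.564
v -0.104 -0.489 2.8
v -0.077 0.821 1.575
v 0.174 -0.421 2.811
f 1 12 6
f 1 6 2
f 1 2 8
f 1 8 11
f 1 11 12
f 2 6 10
f 6 12 5
f 12 11 3
f 11 8 7
f 8 2 9
f 4 10 5
f 4 5 3
f 4 3 7
f 4 7 9
f 4 9 10
f 5 10 6
f 3 5 12
f 7 3 11
f 9 7 8
f 10 9 2
f 14 13 17
f 14 17 15
f 15 17 18
f 15 18 16
f 17 13 19
f 17 19 18
f 18 19 20
f 18 20 16
f 19 13 21
f 19 21 20
f 20 21 22
f 20 22 16
f 21 13 23
f 21 23 22
f 22 23 24
f 22 24 16
f 23 13 25
f 23 25 24
f 24 25 26
f 24 26 16
f 25 13 27
f 25 27 26
f 26 27 28
f 26 28 16
f 27 13 29
f 27 29 28
f 28 29 30
f 28 30 16
f 29 13 31
f 29 31 30
f 30 31 32
f 30 32 16
f 31 13 33
f 31 33 32
f 32 33 34
f 32 34 16
f 33 13 35
f 33 35 34
f 34 35 36
f 34 36 16
f 35 13 37
f 35 37 36
f 36 37 38
f 36 38 16
f 37 13 39
f 37 39 38
f 38 39 40
f 38 40 16
f 39 13 41
f 39 41 40
f 40 41 42
f 40 42 16
f 41 13 43
f 41 43 42
f 42 43 44
f 42 44 16
f 43 13 45
f 43 45 44
f 44 45 46
f 44 46 16
f 45 13 14
f 45 14 46
f 46 14 15
f 46 15 16
f 48 50 47
f 51 48 47
f 47 50 49
f 49 51 47
f 48 54 50
f 52 48 51
f 52 54 48
f 50 54 49
f 53 51 49
f 49 54 53
f 53 52 51
f 54 52 53
f 56 55 59
f 56 59 57
f 57 59 60
f 57 60 58
f 59 55 61
f 59 61 60
f 60 61 62
f 60 62 58
f 61 55 63
f 61 63 62
f 62 63 64
f 62 64 58
f 63 55 65
f 63 65 64
f 64 65 66
f 64 66 58
f 65 55 67
f 65 67 66
f 66 67 68
f 66 68 58
f 67 55 69
f 67 69 68
f 68 69 70
f 68 70 58
f 69 55 71
f 69 71 70
f 70 71 72
f 70 72 58
f 71 55 73
f 71 73 72
f 72 73 74
f 72 74 58
f 73 55 75
f 73 75 74
f 74 75 76
f 74 76 58
f 75 55 77
f 75 77 76
f 76 77 78
f 76 78 58
f 77 55 79
f 77 79 78
f 78 79 80
f 78 80 58
f 79 55 81
f 79 81 80
f 80 81 82
f 80 82 58
f 81 55 83
f 81 83 82
f 82 83 84
f 82 84 58
f 83 55 85
f 83 85 84
f 84 85 86
f 84 86 58
f 85 55 87
f 85 87 86
f 86 87 88
f 86 88 58
f 87 55 56
f 87 56 88
f 88 56 57
f 88 57 58
f 90 89 93
f 90 93 91
f 91 93 94
f 91 94 92
f 93 89 95
f 93 95 94
f 94 95 96
f 94 96 92
f 95 89 97
f 95 97 96
f 96 97 98
f 96 98 92
f 97 89 99
f 97 99 98
f 98 99 100
f 98 100 92
f 99 89 101
f 99 101 100
f 100 101 102
f 100 102 92
f 101 89 103
f 101 103 102
f 102 103 104
f 102 104 92
f 103 89 105
f 103 105 104
f 104 105 106
f 104 106 92
f 105 89 107
f 105 107 106
f 106 107 108
f 106 108 92
f 107 89 109
f 107 109 108
f 108 109 110
f 108 110 92
f 109 89 111
f 109 111 110
f 110 111 112
f 110 112 92
f 111 89 113
f 111 113 112
f 112 113 114
f 112 114 92
f 113 89 115
f 113 115 114
f 114 115 116
f 114 116 92
f 115 89 117
f 115 117 116
f 116 117 118
f 116 118 92
f 117 89 119
f 117 119 118
f 118 119 120
f 118 120 92
f 119 89 90
f 119 90 120
f 120 90 91
f 120 91 92

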